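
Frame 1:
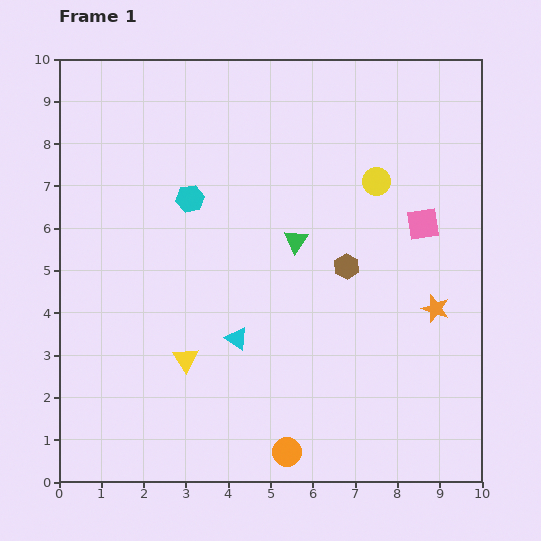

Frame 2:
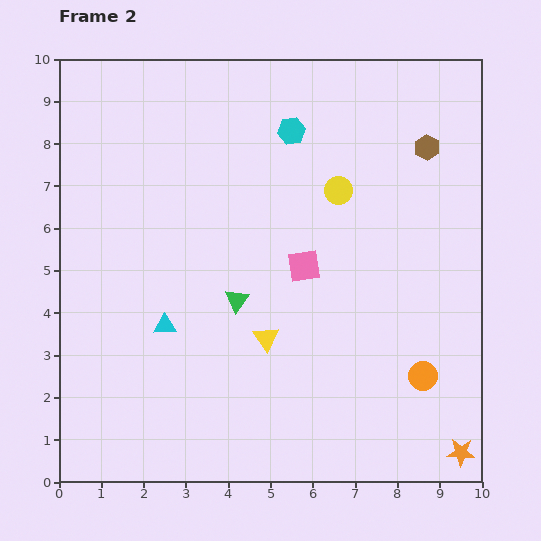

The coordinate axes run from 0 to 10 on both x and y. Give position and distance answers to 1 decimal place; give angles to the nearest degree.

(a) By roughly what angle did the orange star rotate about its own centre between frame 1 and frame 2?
16° counter-clockwise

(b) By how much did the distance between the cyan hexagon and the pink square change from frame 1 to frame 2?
-2.3

Distance in frame 1: 5.5. Distance in frame 2: 3.2.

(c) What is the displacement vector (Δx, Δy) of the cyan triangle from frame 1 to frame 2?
(-1.7, 0.3)

The cyan triangle was at (4.2, 3.4) in frame 1 and (2.5, 3.7) in frame 2.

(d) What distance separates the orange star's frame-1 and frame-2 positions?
3.5

The orange star moved from (8.9, 4.1) to (9.5, 0.7), a distance of √(0.6² + 3.4²) ≈ 3.5.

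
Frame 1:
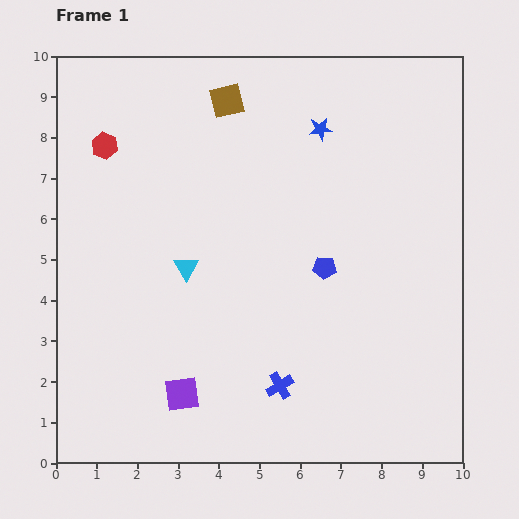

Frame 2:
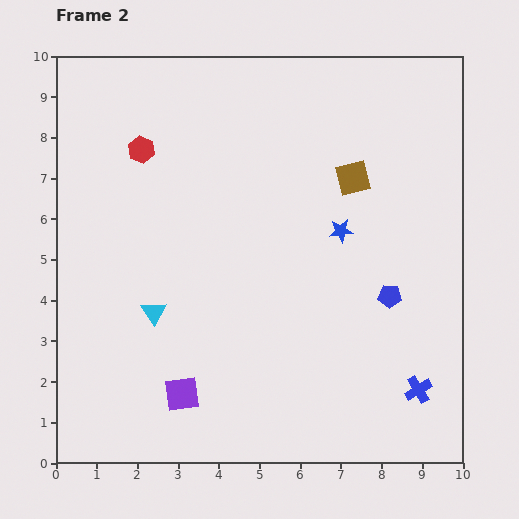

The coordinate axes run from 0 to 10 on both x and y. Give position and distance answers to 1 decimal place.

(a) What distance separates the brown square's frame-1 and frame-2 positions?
3.6

The brown square moved from (4.2, 8.9) to (7.3, 7.0), a distance of √(3.1² + 1.9²) ≈ 3.6.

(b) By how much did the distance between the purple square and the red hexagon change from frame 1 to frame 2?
-0.3

Distance in frame 1: 6.4. Distance in frame 2: 6.1.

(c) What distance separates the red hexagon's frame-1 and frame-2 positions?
0.9

The red hexagon moved from (1.2, 7.8) to (2.1, 7.7), a distance of √(0.9² + 0.1²) ≈ 0.9.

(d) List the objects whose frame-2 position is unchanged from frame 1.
the purple square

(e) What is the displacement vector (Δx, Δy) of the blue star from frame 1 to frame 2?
(0.5, -2.5)

The blue star was at (6.5, 8.2) in frame 1 and (7.0, 5.7) in frame 2.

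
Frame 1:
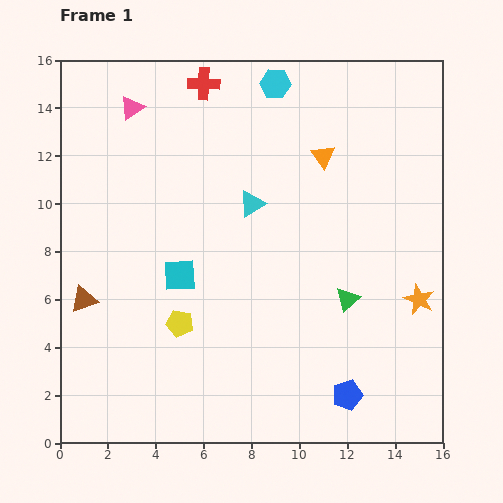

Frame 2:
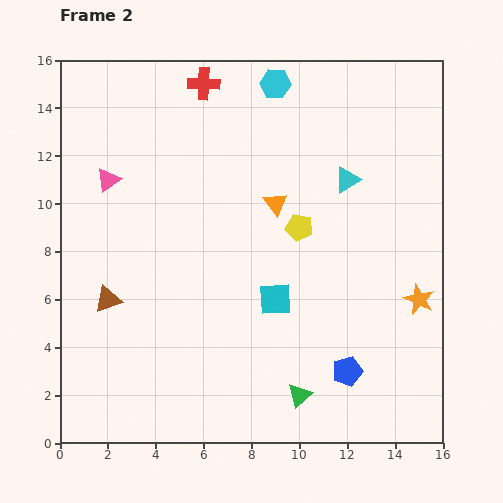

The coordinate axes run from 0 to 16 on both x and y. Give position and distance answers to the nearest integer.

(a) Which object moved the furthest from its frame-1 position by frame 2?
the yellow pentagon

(moved 6; next 4)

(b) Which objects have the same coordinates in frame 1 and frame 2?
the red cross, the orange star, the cyan hexagon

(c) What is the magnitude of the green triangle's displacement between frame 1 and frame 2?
4

The green triangle moved from (12, 6) to (10, 2), a distance of √(2² + 4²) ≈ 4.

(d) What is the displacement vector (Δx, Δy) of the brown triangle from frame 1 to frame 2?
(1, 0)

The brown triangle was at (1, 6) in frame 1 and (2, 6) in frame 2.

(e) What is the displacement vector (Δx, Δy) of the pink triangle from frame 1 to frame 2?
(-1, -3)

The pink triangle was at (3, 14) in frame 1 and (2, 11) in frame 2.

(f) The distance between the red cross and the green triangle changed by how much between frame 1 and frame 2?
+3

Distance in frame 1: 11. Distance in frame 2: 14.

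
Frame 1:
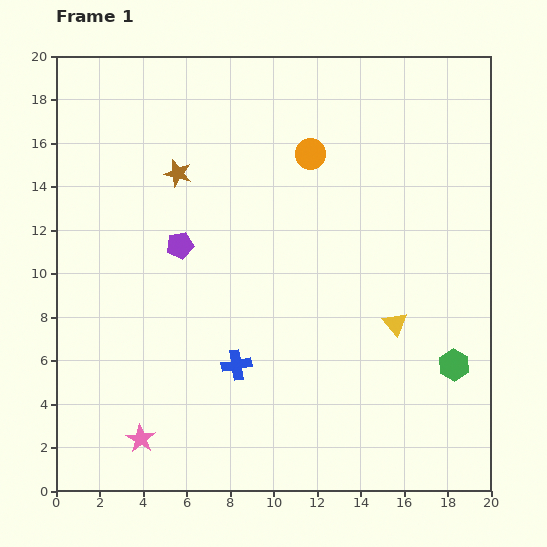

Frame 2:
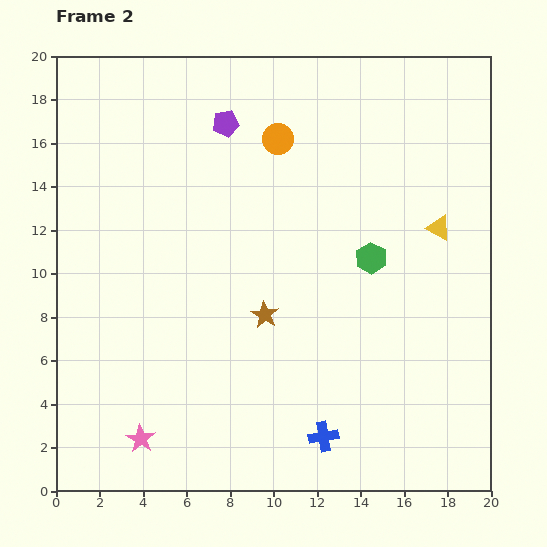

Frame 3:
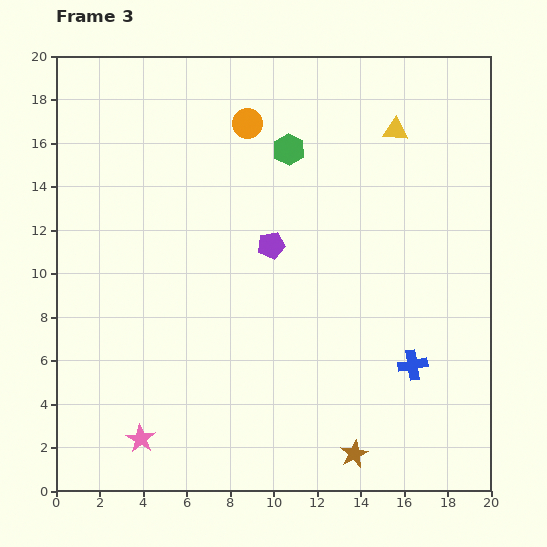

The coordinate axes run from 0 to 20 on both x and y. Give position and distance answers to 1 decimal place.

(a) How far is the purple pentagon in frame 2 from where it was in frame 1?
6.0

The purple pentagon moved from (5.7, 11.3) to (7.8, 16.9), a distance of √(2.1² + 5.6²) ≈ 6.0.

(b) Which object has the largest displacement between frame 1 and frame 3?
the brown star

(moved 15.2; next 12.5)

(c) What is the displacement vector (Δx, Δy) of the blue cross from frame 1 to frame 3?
(8.1, 0.0)

The blue cross was at (8.3, 5.8) in frame 1 and (16.4, 5.8) in frame 3.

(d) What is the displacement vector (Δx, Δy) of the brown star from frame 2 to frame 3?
(4.1, -6.4)

The brown star was at (9.6, 8.1) in frame 2 and (13.7, 1.7) in frame 3.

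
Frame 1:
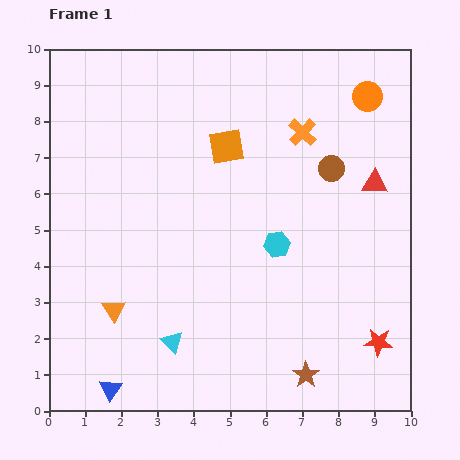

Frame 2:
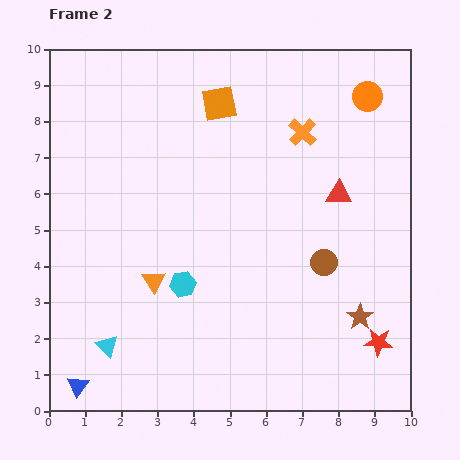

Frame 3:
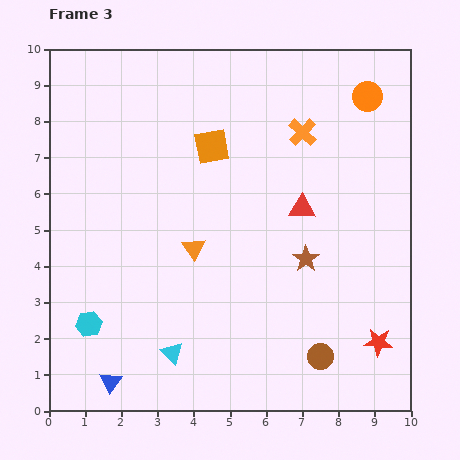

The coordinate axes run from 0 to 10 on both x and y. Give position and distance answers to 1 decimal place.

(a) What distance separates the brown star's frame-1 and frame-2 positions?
2.2

The brown star moved from (7.1, 1.0) to (8.6, 2.6), a distance of √(1.5² + 1.6²) ≈ 2.2.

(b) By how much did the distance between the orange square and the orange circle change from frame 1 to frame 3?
+0.4

Distance in frame 1: 4.1. Distance in frame 3: 4.5.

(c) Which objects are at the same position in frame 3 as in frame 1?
the red star, the orange circle, the orange cross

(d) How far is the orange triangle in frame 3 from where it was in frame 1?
2.8

The orange triangle moved from (1.8, 2.8) to (4.0, 4.5), a distance of √(2.2² + 1.7²) ≈ 2.8.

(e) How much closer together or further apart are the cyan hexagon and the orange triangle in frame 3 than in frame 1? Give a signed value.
-1.2

Distance in frame 1: 4.8. Distance in frame 3: 3.6.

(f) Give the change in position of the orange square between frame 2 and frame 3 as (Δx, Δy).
(-0.2, -1.2)

The orange square was at (4.7, 8.5) in frame 2 and (4.5, 7.3) in frame 3.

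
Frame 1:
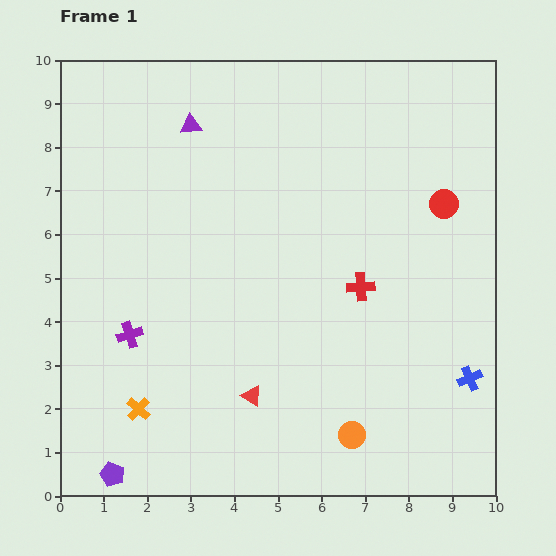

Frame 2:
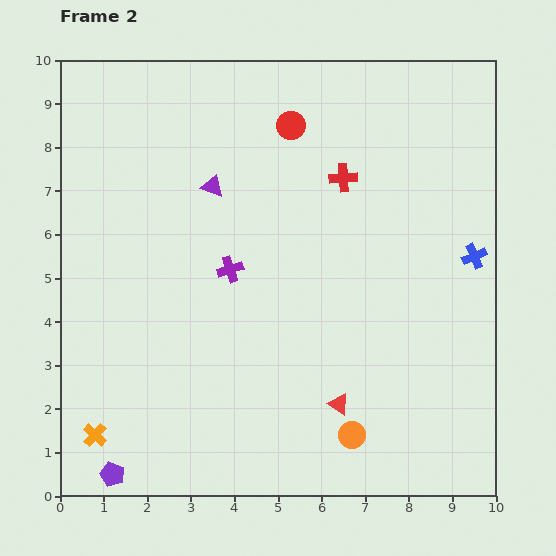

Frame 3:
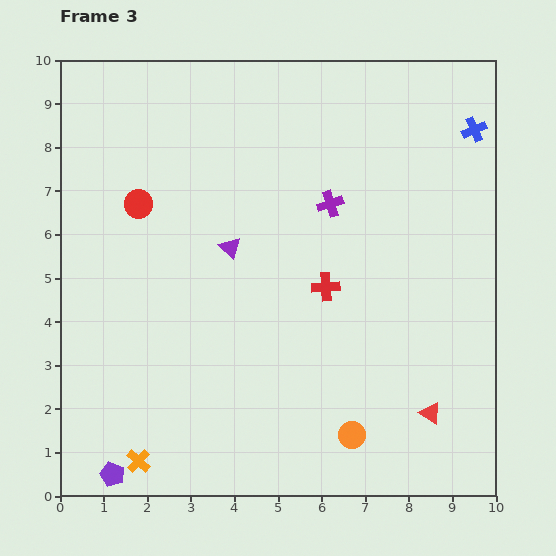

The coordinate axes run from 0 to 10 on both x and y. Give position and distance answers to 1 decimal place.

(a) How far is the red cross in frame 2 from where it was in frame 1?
2.5

The red cross moved from (6.9, 4.8) to (6.5, 7.3), a distance of √(0.4² + 2.5²) ≈ 2.5.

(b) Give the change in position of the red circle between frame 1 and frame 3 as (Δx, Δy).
(-7.0, 0.0)

The red circle was at (8.8, 6.7) in frame 1 and (1.8, 6.7) in frame 3.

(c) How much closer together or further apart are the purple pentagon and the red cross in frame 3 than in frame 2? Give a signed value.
-2.1

Distance in frame 2: 8.6. Distance in frame 3: 6.5.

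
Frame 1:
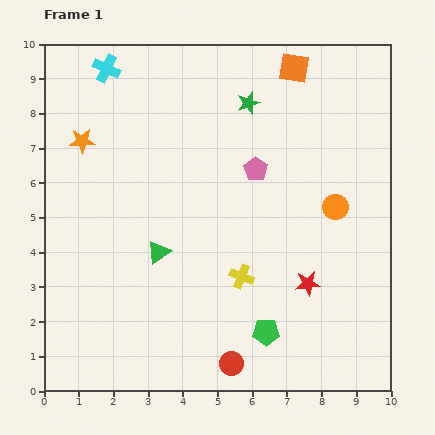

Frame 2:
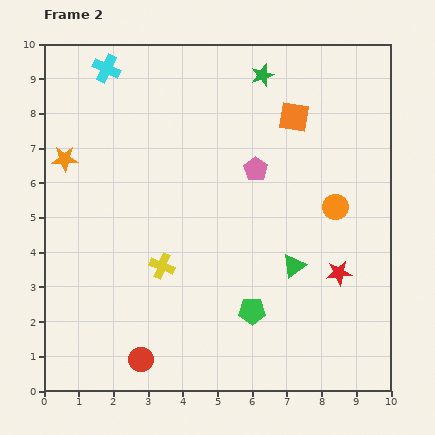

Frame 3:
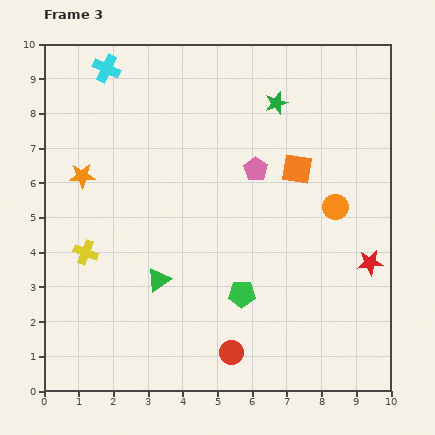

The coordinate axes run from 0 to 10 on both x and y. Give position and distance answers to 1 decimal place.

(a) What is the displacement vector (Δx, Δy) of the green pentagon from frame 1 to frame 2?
(-0.4, 0.6)

The green pentagon was at (6.4, 1.7) in frame 1 and (6.0, 2.3) in frame 2.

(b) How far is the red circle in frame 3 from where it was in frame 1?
0.3

The red circle moved from (5.4, 0.8) to (5.4, 1.1), a distance of √(0.0² + 0.3²) ≈ 0.3.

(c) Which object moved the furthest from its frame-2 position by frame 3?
the green triangle

(moved 3.9; next 2.6)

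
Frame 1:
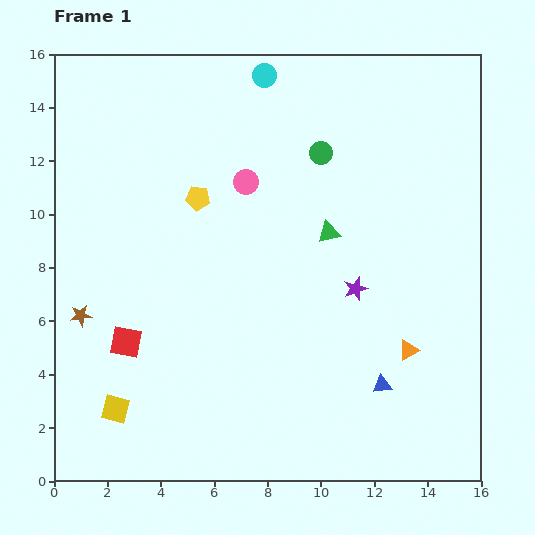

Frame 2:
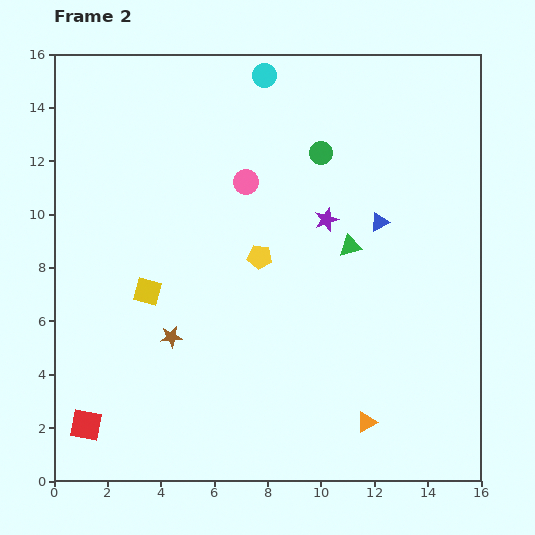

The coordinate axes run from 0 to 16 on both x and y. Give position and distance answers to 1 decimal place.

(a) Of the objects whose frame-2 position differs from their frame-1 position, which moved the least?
the green triangle

(moved 0.9)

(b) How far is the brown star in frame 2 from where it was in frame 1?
3.5

The brown star moved from (1.0, 6.2) to (4.4, 5.4), a distance of √(3.4² + 0.8²) ≈ 3.5.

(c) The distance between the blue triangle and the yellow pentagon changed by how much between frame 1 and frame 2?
-5.1

Distance in frame 1: 9.8. Distance in frame 2: 4.7.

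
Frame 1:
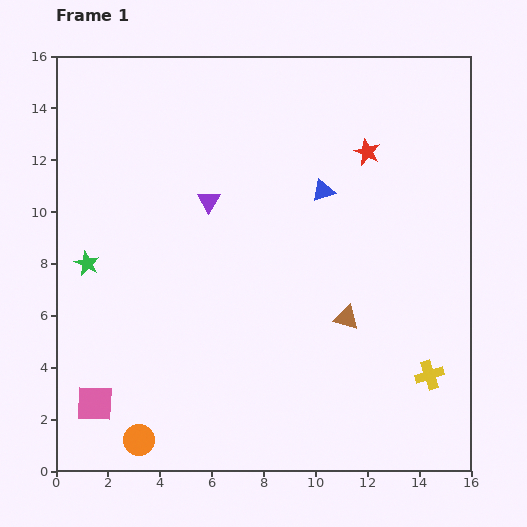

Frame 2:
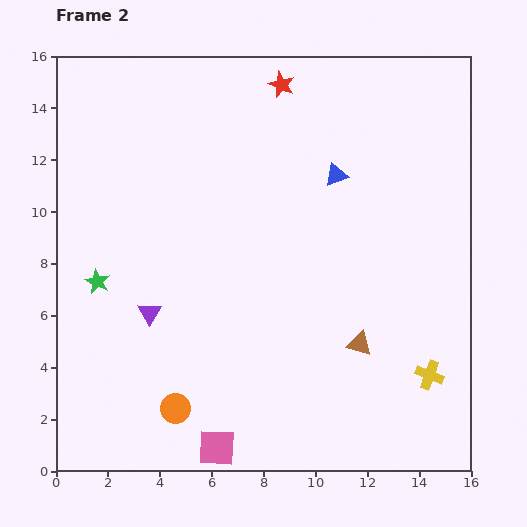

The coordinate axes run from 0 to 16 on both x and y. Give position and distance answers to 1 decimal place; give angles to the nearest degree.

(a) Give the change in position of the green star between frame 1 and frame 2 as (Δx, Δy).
(0.4, -0.7)

The green star was at (1.2, 8.0) in frame 1 and (1.6, 7.3) in frame 2.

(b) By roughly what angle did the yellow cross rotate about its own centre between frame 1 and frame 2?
38° clockwise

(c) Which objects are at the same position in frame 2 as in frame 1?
the yellow cross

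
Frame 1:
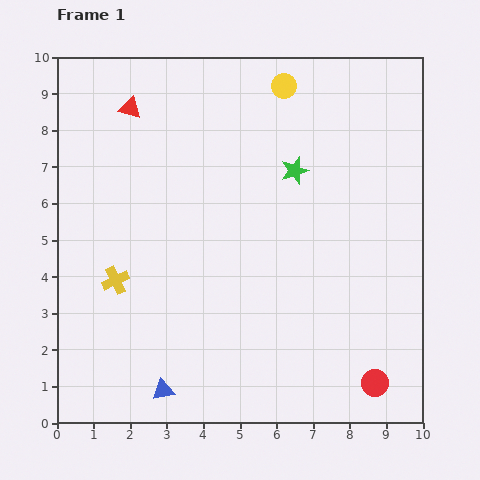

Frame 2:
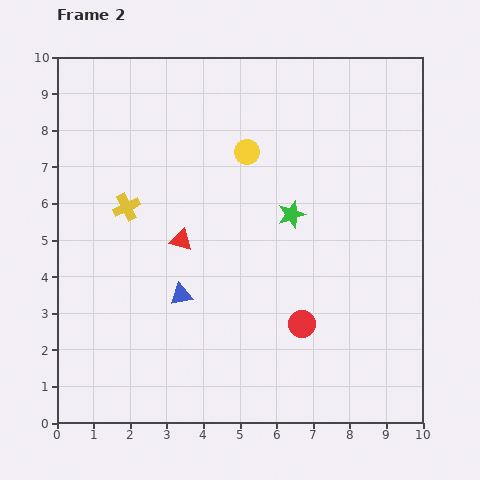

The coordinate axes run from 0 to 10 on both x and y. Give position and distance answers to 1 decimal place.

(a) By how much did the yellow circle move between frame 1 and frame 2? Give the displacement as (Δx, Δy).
(-1.0, -1.8)

The yellow circle was at (6.2, 9.2) in frame 1 and (5.2, 7.4) in frame 2.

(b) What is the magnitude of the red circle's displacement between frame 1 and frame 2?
2.6

The red circle moved from (8.7, 1.1) to (6.7, 2.7), a distance of √(2.0² + 1.6²) ≈ 2.6.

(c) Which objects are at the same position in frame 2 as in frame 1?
none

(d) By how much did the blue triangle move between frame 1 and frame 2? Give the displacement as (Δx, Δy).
(0.5, 2.6)

The blue triangle was at (2.9, 0.9) in frame 1 and (3.4, 3.5) in frame 2.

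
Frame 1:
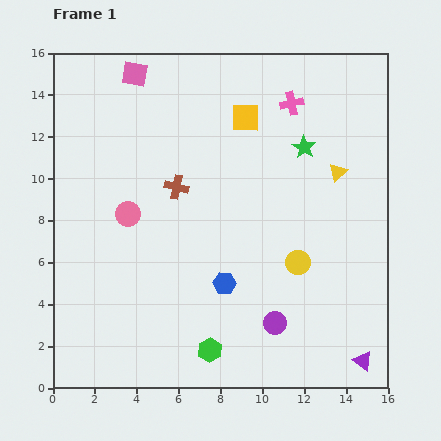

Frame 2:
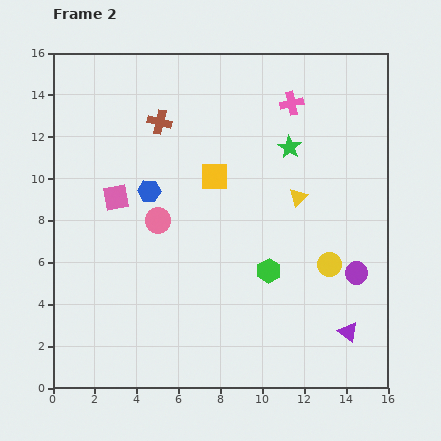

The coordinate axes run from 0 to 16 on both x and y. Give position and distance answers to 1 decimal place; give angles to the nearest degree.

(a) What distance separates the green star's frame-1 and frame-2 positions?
0.7

The green star moved from (12.0, 11.5) to (11.3, 11.5), a distance of √(0.7² + 0.0²) ≈ 0.7.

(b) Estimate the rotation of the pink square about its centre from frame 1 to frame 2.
20° counter-clockwise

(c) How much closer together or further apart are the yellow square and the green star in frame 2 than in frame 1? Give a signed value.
+0.8

Distance in frame 1: 3.1. Distance in frame 2: 3.9.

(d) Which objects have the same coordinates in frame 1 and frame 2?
the pink cross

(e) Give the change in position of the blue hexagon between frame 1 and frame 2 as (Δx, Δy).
(-3.6, 4.4)

The blue hexagon was at (8.2, 5.0) in frame 1 and (4.6, 9.4) in frame 2.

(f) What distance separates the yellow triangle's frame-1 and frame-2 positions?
2.2

The yellow triangle moved from (13.6, 10.3) to (11.7, 9.1), a distance of √(1.9² + 1.2²) ≈ 2.2.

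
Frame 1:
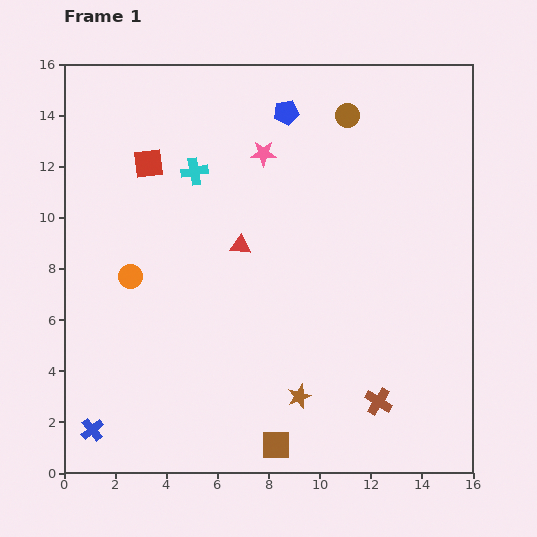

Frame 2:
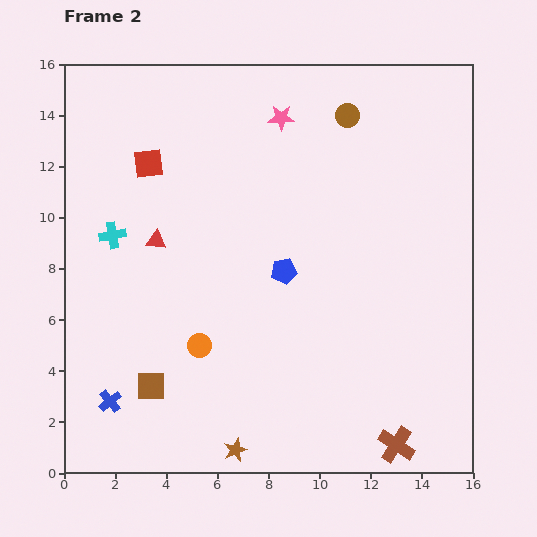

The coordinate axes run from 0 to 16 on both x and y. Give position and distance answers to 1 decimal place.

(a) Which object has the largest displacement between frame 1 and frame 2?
the blue pentagon

(moved 6.2; next 5.4)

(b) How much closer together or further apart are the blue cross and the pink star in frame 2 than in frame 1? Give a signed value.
+0.3

Distance in frame 1: 12.7. Distance in frame 2: 13.0.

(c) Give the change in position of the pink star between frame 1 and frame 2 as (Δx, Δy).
(0.7, 1.4)

The pink star was at (7.8, 12.5) in frame 1 and (8.5, 13.9) in frame 2.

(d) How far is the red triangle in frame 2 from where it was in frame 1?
3.3

The red triangle moved from (6.9, 8.9) to (3.6, 9.1), a distance of √(3.3² + 0.2²) ≈ 3.3.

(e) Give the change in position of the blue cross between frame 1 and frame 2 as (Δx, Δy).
(0.7, 1.1)

The blue cross was at (1.1, 1.7) in frame 1 and (1.8, 2.8) in frame 2.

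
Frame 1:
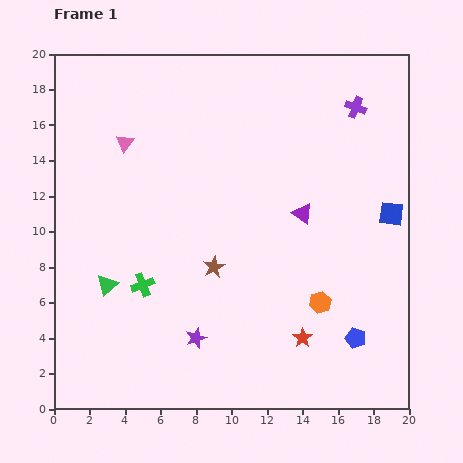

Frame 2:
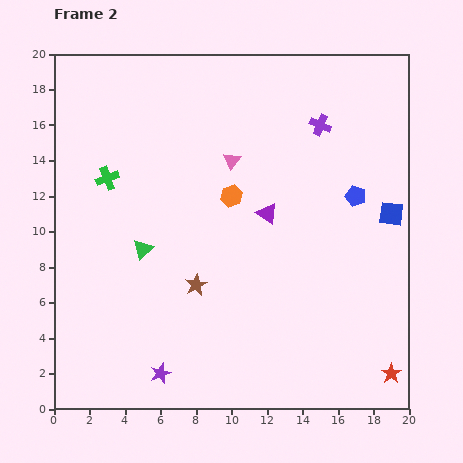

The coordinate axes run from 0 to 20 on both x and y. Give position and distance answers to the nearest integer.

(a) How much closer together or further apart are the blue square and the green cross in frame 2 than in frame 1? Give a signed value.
+1

Distance in frame 1: 15. Distance in frame 2: 16.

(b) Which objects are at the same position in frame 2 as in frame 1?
the blue square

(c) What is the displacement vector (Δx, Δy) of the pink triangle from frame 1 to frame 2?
(6, -1)

The pink triangle was at (4, 15) in frame 1 and (10, 14) in frame 2.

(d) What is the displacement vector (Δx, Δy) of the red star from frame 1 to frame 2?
(5, -2)

The red star was at (14, 4) in frame 1 and (19, 2) in frame 2.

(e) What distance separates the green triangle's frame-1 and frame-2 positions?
3

The green triangle moved from (3, 7) to (5, 9), a distance of √(2² + 2²) ≈ 3.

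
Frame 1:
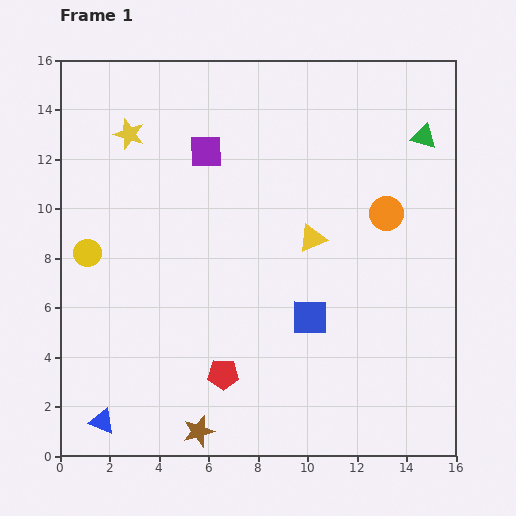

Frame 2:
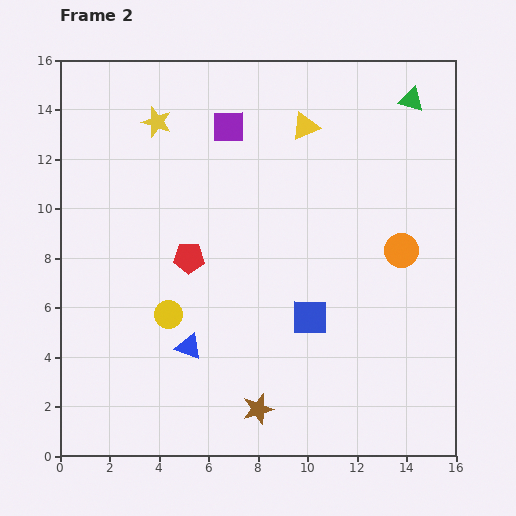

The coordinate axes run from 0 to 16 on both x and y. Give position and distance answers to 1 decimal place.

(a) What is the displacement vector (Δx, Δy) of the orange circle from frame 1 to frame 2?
(0.6, -1.5)

The orange circle was at (13.2, 9.8) in frame 1 and (13.8, 8.3) in frame 2.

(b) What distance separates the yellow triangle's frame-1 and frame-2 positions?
4.5

The yellow triangle moved from (10.2, 8.8) to (9.9, 13.3), a distance of √(0.3² + 4.5²) ≈ 4.5.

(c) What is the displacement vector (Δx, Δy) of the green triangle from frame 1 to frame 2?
(-0.5, 1.5)

The green triangle was at (14.7, 12.9) in frame 1 and (14.2, 14.4) in frame 2.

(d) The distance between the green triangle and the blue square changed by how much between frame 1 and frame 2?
+1.1

Distance in frame 1: 8.6. Distance in frame 2: 9.7.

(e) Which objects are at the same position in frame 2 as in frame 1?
the blue square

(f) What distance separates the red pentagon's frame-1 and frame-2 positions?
4.9

The red pentagon moved from (6.6, 3.3) to (5.2, 8.0), a distance of √(1.4² + 4.7²) ≈ 4.9.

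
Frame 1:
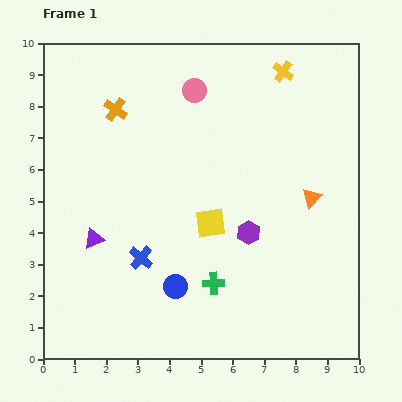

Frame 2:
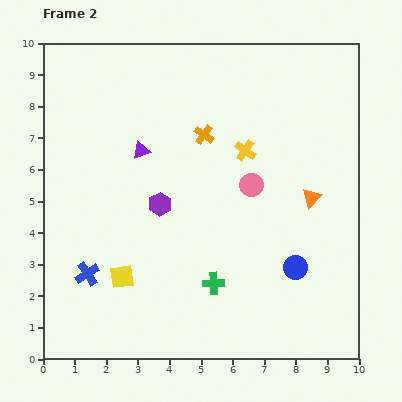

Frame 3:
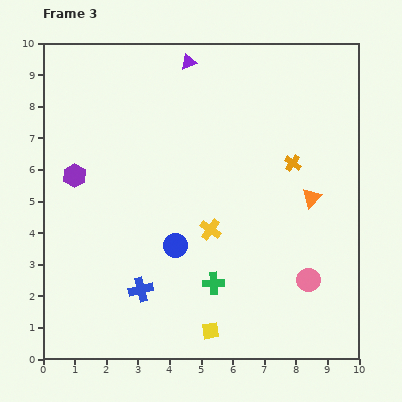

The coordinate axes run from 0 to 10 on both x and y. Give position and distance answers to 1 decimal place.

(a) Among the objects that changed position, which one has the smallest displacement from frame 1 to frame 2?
the blue cross

(moved 1.8)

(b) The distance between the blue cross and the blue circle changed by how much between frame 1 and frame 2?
+5.2

Distance in frame 1: 1.4. Distance in frame 2: 6.6.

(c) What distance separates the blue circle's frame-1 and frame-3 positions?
1.3

The blue circle moved from (4.2, 2.3) to (4.2, 3.6), a distance of √(0.0² + 1.3²) ≈ 1.3.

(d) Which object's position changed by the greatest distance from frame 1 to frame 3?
the pink circle

(moved 7.0; next 6.4)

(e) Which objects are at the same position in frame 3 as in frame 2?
the green cross, the orange triangle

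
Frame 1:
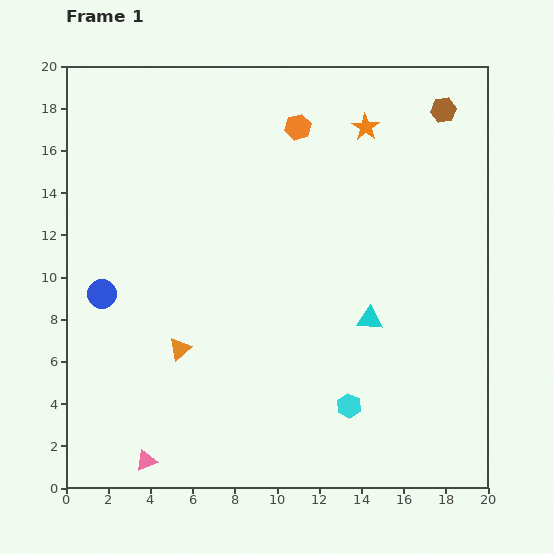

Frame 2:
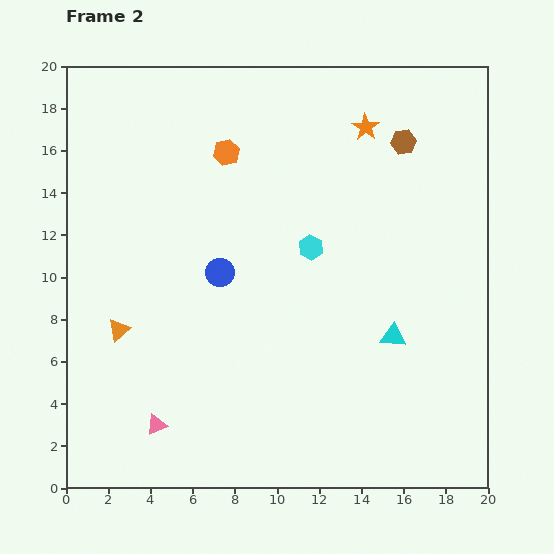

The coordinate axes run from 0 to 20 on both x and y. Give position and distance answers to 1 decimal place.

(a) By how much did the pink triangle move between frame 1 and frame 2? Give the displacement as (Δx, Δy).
(0.5, 1.7)

The pink triangle was at (3.8, 1.3) in frame 1 and (4.3, 3.0) in frame 2.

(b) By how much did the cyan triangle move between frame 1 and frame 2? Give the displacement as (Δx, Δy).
(1.1, -0.8)

The cyan triangle was at (14.4, 8.0) in frame 1 and (15.5, 7.2) in frame 2.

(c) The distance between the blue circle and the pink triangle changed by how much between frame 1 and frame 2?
-0.4

Distance in frame 1: 8.2. Distance in frame 2: 7.8.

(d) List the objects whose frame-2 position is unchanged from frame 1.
the orange star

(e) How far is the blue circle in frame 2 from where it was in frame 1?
5.7

The blue circle moved from (1.7, 9.2) to (7.3, 10.2), a distance of √(5.6² + 1.0²) ≈ 5.7.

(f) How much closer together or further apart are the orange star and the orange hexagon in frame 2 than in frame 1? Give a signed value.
+3.5

Distance in frame 1: 3.2. Distance in frame 2: 6.7.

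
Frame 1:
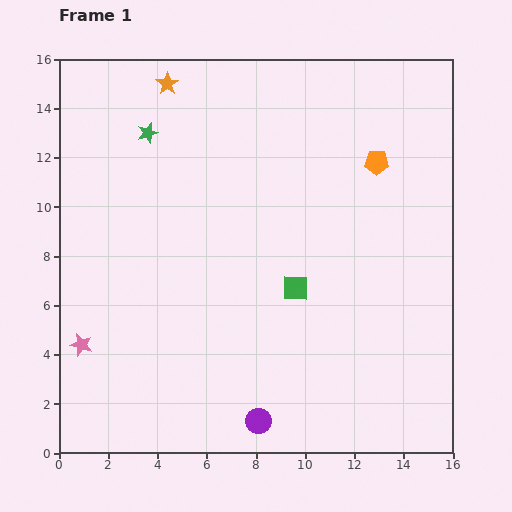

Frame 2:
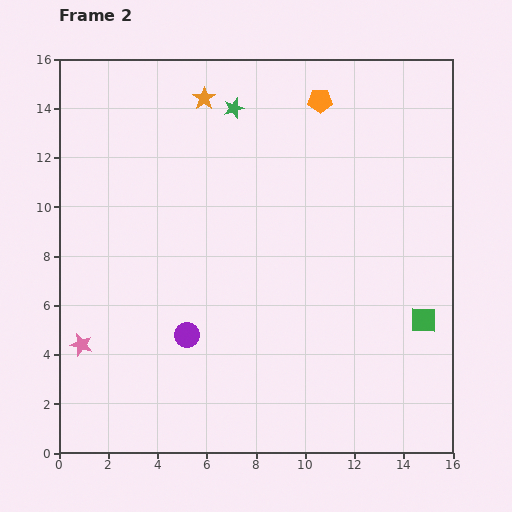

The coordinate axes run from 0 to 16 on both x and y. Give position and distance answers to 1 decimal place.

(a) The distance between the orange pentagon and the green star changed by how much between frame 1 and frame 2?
-5.9

Distance in frame 1: 9.4. Distance in frame 2: 3.5.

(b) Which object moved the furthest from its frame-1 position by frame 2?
the green square

(moved 5.4; next 4.5)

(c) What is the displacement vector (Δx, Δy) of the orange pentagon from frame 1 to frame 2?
(-2.3, 2.5)

The orange pentagon was at (12.9, 11.8) in frame 1 and (10.6, 14.3) in frame 2.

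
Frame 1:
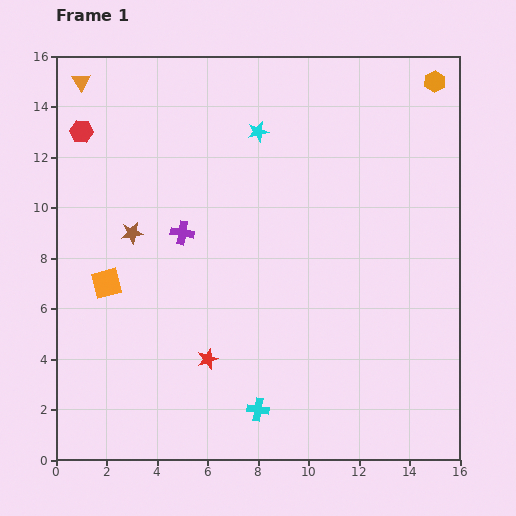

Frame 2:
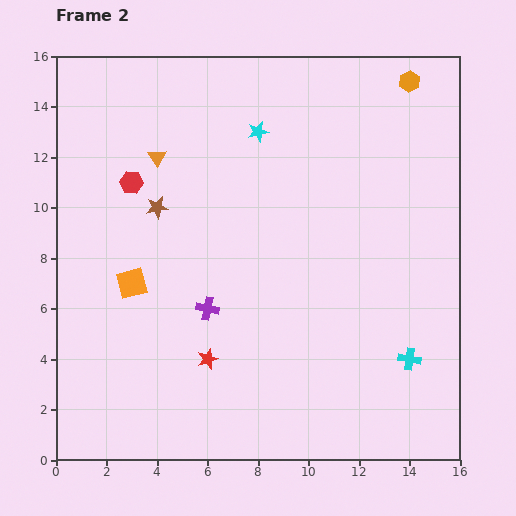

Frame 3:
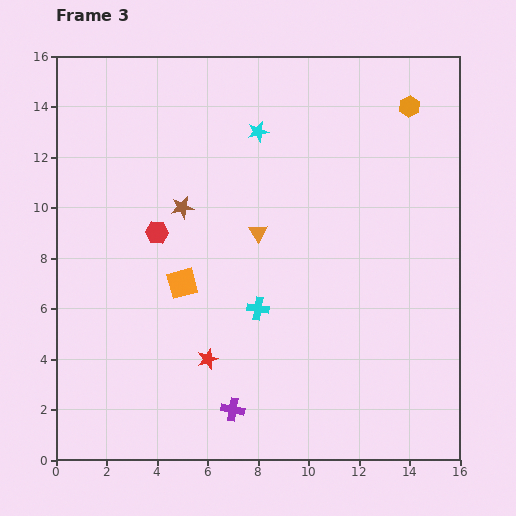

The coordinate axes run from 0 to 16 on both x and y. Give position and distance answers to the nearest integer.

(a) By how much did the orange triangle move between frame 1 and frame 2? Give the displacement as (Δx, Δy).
(3, -3)

The orange triangle was at (1, 15) in frame 1 and (4, 12) in frame 2.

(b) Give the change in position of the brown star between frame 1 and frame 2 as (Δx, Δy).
(1, 1)

The brown star was at (3, 9) in frame 1 and (4, 10) in frame 2.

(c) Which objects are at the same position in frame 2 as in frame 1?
the cyan star, the red star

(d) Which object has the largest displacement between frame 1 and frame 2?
the cyan cross

(moved 6; next 4)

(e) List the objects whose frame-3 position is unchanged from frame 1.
the cyan star, the red star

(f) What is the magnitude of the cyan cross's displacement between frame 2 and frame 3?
6

The cyan cross moved from (14, 4) to (8, 6), a distance of √(6² + 2²) ≈ 6.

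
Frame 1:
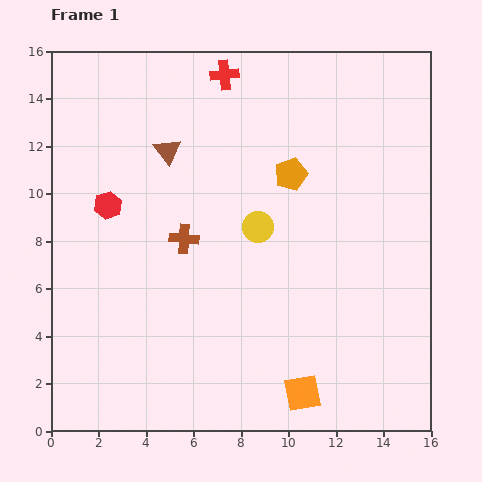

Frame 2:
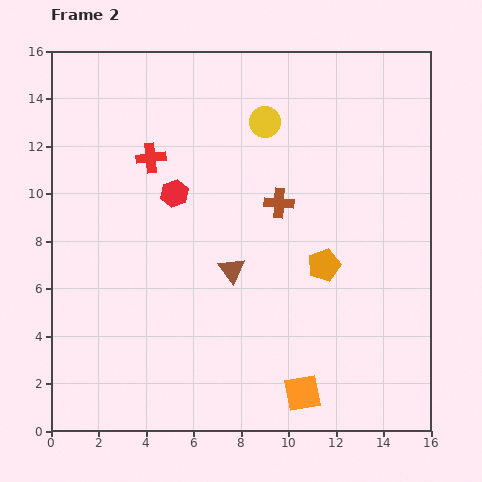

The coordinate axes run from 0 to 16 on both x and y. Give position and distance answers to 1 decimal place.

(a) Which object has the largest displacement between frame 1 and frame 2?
the brown triangle

(moved 5.7; next 4.7)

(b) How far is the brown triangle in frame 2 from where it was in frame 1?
5.7

The brown triangle moved from (4.9, 11.8) to (7.6, 6.8), a distance of √(2.7² + 5.0²) ≈ 5.7.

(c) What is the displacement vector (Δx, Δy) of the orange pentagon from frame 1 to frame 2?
(1.4, -3.8)

The orange pentagon was at (10.1, 10.8) in frame 1 and (11.5, 7.0) in frame 2.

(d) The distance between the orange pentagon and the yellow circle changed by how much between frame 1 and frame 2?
+3.9

Distance in frame 1: 2.6. Distance in frame 2: 6.5.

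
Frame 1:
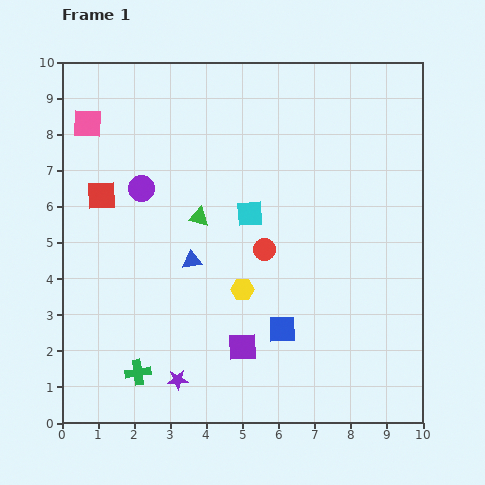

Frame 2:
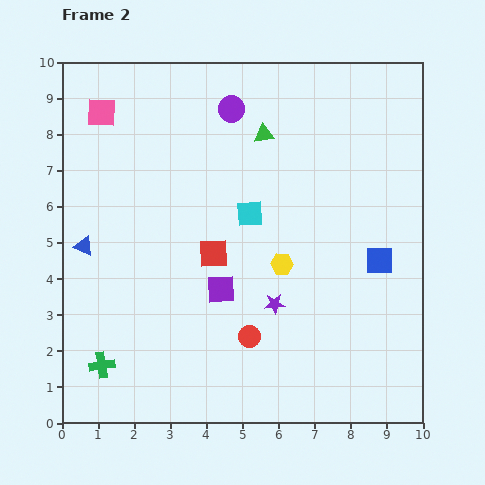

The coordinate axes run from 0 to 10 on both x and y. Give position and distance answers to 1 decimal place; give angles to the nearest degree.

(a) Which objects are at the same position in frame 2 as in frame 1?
the cyan square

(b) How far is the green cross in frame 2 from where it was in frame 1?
1.0

The green cross moved from (2.1, 1.4) to (1.1, 1.6), a distance of √(1.0² + 0.2²) ≈ 1.0.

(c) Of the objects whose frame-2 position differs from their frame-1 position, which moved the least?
the pink square

(moved 0.5)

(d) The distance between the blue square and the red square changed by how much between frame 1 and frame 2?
-1.6

Distance in frame 1: 6.2. Distance in frame 2: 4.6.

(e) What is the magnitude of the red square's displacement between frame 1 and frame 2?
3.5

The red square moved from (1.1, 6.3) to (4.2, 4.7), a distance of √(3.1² + 1.6²) ≈ 3.5.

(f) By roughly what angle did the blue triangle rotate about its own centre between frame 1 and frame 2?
31° clockwise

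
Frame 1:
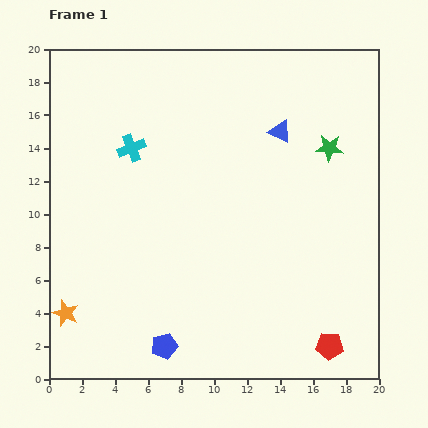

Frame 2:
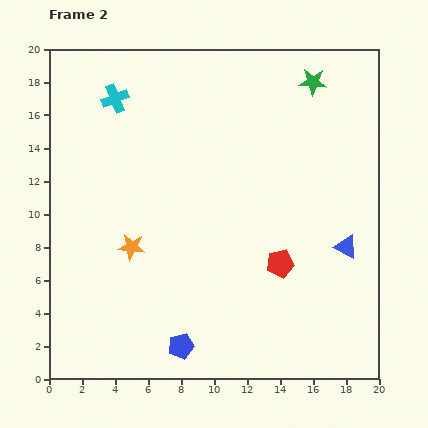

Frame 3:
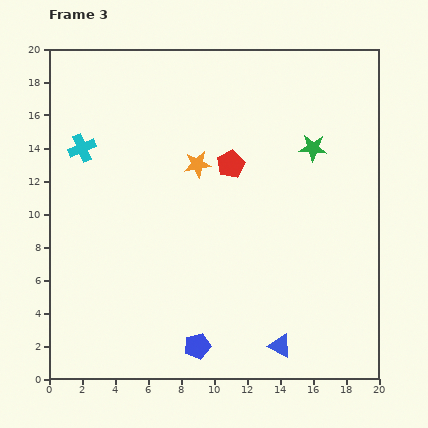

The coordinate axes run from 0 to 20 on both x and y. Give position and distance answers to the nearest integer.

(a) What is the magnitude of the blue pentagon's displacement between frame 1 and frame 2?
1

The blue pentagon moved from (7, 2) to (8, 2), a distance of √(1² + 0²) ≈ 1.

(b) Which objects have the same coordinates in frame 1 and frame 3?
none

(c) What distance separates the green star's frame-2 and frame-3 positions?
4

The green star moved from (16, 18) to (16, 14), a distance of √(0² + 4²) ≈ 4.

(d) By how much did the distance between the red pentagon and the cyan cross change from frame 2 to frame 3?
-5

Distance in frame 2: 14. Distance in frame 3: 9.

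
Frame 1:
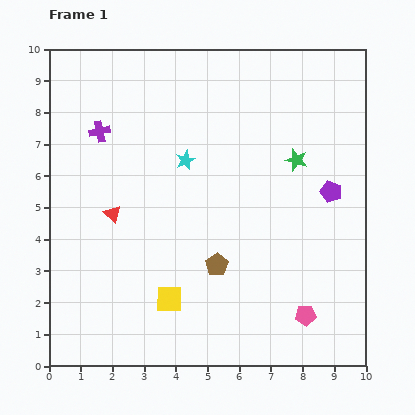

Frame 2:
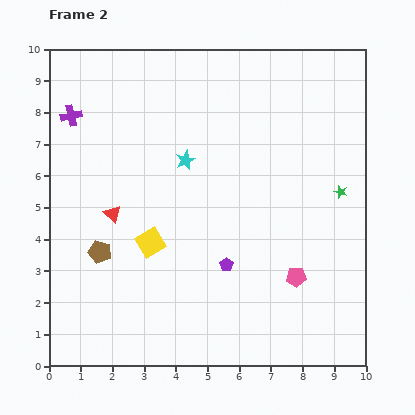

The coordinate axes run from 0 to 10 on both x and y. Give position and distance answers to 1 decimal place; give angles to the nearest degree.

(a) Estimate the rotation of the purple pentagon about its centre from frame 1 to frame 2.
20° clockwise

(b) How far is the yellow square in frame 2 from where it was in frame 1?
1.9

The yellow square moved from (3.8, 2.1) to (3.2, 3.9), a distance of √(0.6² + 1.8²) ≈ 1.9.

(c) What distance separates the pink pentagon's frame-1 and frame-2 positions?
1.2

The pink pentagon moved from (8.1, 1.6) to (7.8, 2.8), a distance of √(0.3² + 1.2²) ≈ 1.2.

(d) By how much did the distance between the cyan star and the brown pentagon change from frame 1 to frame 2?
+0.6

Distance in frame 1: 3.4. Distance in frame 2: 4.0.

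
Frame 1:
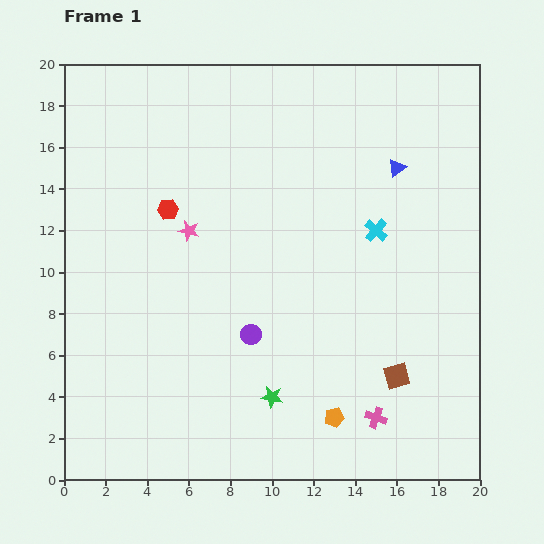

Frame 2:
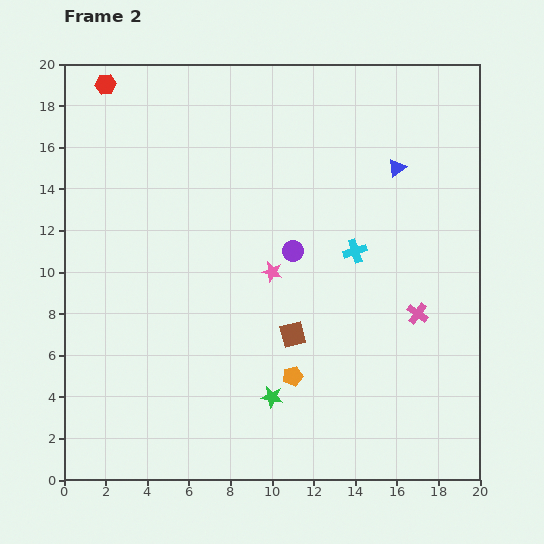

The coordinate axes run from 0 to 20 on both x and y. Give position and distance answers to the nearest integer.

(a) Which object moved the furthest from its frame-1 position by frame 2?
the red hexagon

(moved 7; next 5)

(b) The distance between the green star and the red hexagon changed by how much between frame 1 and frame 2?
+7

Distance in frame 1: 10. Distance in frame 2: 17.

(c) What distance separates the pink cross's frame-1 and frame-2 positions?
5

The pink cross moved from (15, 3) to (17, 8), a distance of √(2² + 5²) ≈ 5.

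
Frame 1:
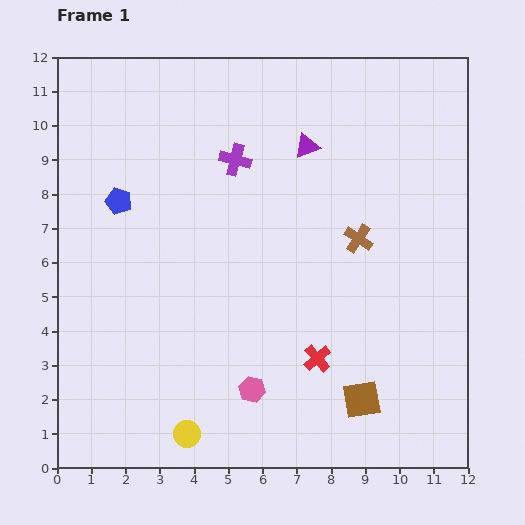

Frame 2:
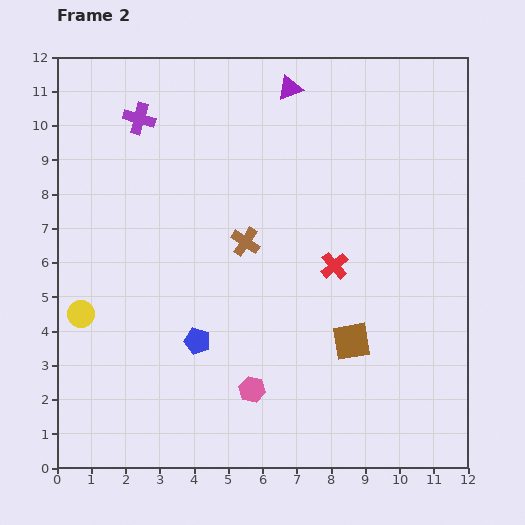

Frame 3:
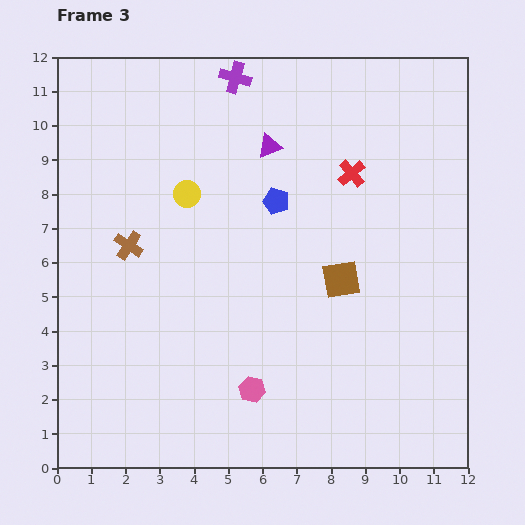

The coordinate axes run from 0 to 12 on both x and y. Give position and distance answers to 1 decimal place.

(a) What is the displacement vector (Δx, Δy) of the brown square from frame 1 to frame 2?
(-0.3, 1.7)

The brown square was at (8.9, 2.0) in frame 1 and (8.6, 3.7) in frame 2.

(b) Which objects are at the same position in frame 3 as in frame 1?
the pink hexagon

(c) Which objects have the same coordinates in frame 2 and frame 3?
the pink hexagon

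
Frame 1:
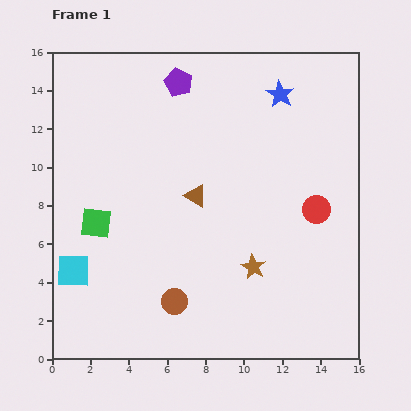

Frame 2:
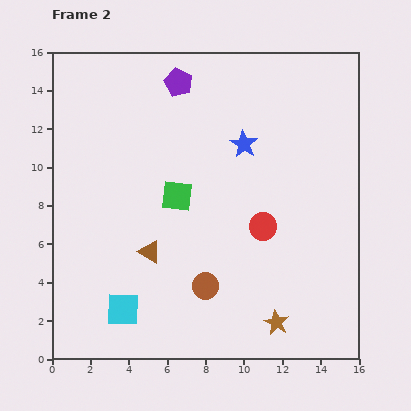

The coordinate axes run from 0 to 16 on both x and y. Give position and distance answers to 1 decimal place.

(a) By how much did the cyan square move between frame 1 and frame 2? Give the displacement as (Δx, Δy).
(2.6, -2.0)

The cyan square was at (1.1, 4.6) in frame 1 and (3.7, 2.6) in frame 2.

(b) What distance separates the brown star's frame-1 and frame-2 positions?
3.1

The brown star moved from (10.5, 4.8) to (11.7, 1.9), a distance of √(1.2² + 2.9²) ≈ 3.1.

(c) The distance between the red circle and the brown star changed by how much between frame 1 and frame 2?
+0.5

Distance in frame 1: 4.5. Distance in frame 2: 5.0.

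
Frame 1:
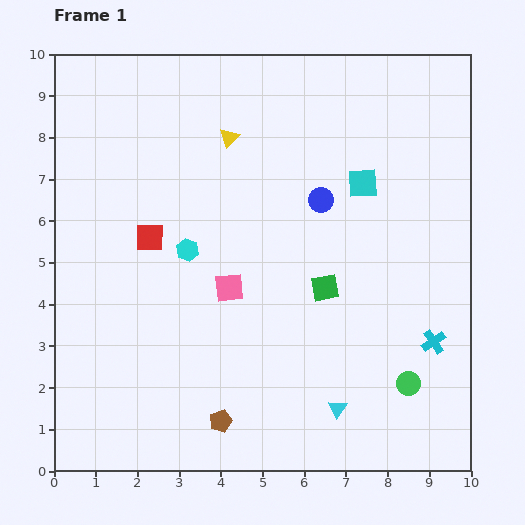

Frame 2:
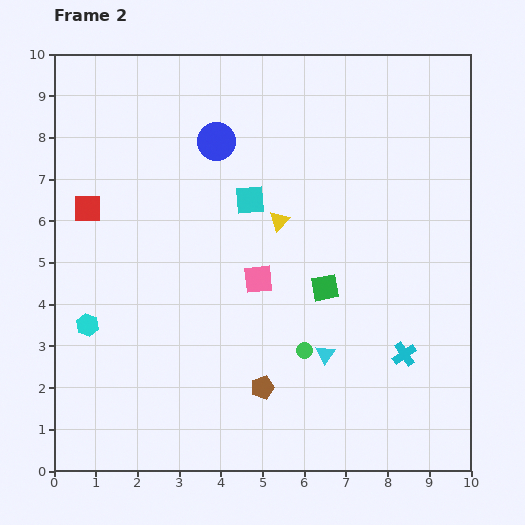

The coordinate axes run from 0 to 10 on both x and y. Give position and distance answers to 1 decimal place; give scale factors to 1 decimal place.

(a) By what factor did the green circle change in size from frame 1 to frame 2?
0.7×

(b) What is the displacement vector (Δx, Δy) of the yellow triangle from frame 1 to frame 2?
(1.2, -2.0)

The yellow triangle was at (4.2, 8.0) in frame 1 and (5.4, 6.0) in frame 2.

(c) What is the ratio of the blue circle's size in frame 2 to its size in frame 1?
1.5×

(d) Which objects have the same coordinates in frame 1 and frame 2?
the green square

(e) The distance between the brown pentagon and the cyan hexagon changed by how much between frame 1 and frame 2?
+0.3

Distance in frame 1: 4.2. Distance in frame 2: 4.5.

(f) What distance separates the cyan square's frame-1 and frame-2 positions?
2.7

The cyan square moved from (7.4, 6.9) to (4.7, 6.5), a distance of √(2.7² + 0.4²) ≈ 2.7.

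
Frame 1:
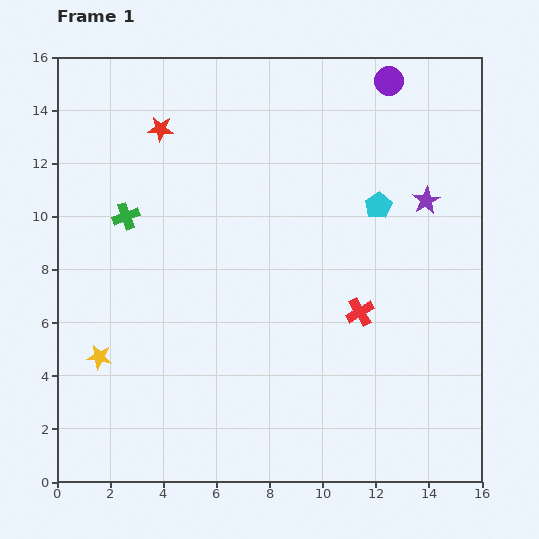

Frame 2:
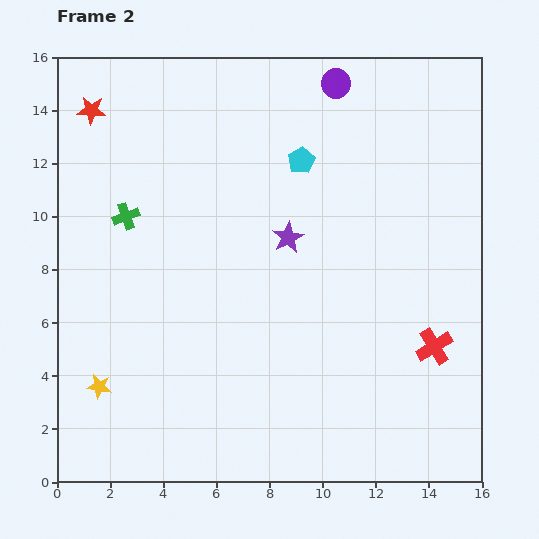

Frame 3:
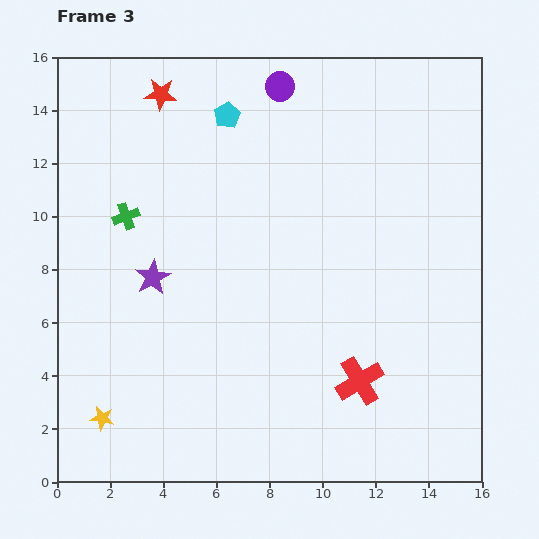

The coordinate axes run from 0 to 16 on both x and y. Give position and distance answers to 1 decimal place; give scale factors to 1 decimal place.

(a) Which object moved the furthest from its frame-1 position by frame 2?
the purple star

(moved 5.4; next 3.4)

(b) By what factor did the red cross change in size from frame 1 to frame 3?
1.7×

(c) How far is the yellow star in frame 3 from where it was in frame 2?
1.2

The yellow star moved from (1.6, 3.6) to (1.7, 2.4), a distance of √(0.1² + 1.2²) ≈ 1.2.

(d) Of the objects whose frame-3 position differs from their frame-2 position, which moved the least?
the yellow star

(moved 1.2)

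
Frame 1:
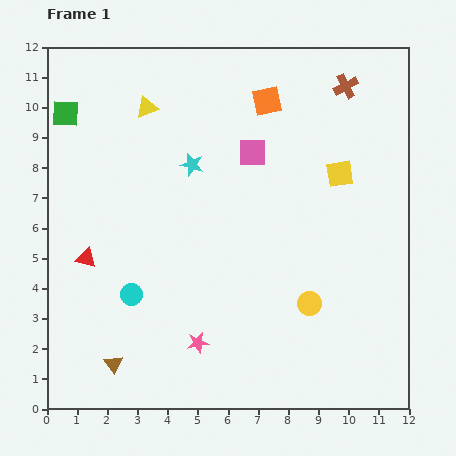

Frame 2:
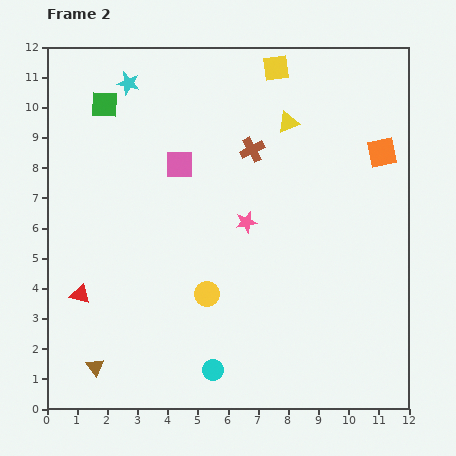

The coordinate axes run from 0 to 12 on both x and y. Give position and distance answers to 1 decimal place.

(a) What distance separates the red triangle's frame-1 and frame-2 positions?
1.2

The red triangle moved from (1.3, 5.0) to (1.1, 3.8), a distance of √(0.2² + 1.2²) ≈ 1.2.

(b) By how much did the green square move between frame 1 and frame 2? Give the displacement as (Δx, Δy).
(1.3, 0.3)

The green square was at (0.6, 9.8) in frame 1 and (1.9, 10.1) in frame 2.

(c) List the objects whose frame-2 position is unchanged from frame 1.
none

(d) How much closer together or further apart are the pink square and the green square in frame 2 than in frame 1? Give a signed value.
-3.1

Distance in frame 1: 6.3. Distance in frame 2: 3.2.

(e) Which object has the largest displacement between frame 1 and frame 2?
the yellow triangle

(moved 4.7; next 4.3)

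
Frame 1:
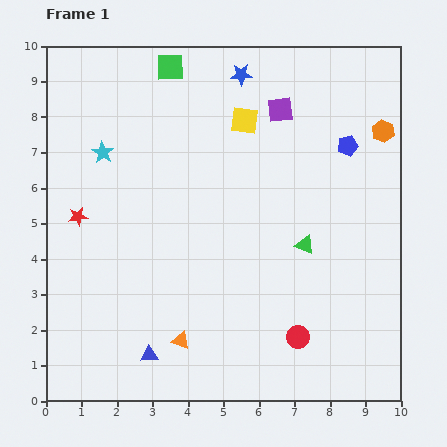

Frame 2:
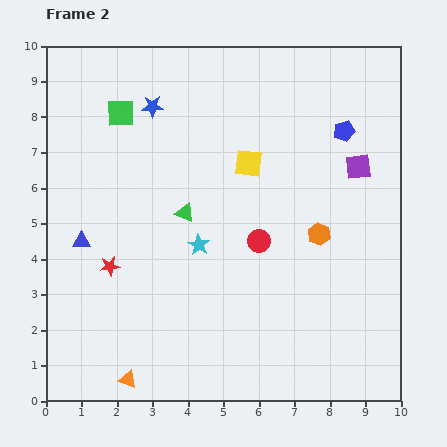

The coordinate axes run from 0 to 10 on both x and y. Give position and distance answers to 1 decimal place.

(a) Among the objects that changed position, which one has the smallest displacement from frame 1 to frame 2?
the blue pentagon

(moved 0.4)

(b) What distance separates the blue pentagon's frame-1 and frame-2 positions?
0.4

The blue pentagon moved from (8.5, 7.2) to (8.4, 7.6), a distance of √(0.1² + 0.4²) ≈ 0.4.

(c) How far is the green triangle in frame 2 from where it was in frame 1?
3.5

The green triangle moved from (7.3, 4.4) to (3.9, 5.3), a distance of √(3.4² + 0.9²) ≈ 3.5.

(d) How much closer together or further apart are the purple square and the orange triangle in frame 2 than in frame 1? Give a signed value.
+1.7

Distance in frame 1: 7.1. Distance in frame 2: 8.8.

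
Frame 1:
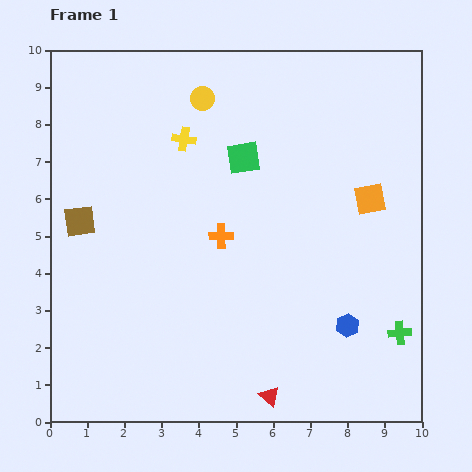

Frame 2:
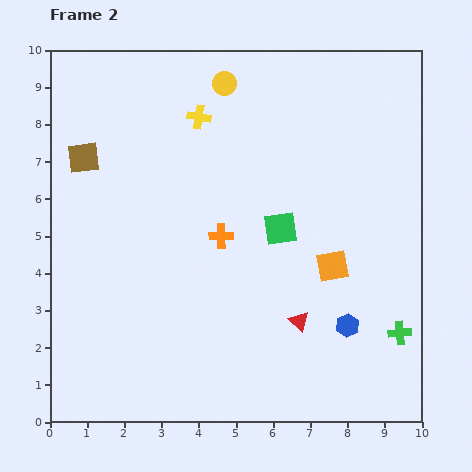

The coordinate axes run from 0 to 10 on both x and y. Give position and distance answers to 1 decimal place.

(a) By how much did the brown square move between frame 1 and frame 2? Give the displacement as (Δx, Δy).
(0.1, 1.7)

The brown square was at (0.8, 5.4) in frame 1 and (0.9, 7.1) in frame 2.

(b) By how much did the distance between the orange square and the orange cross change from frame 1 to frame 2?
-1.0

Distance in frame 1: 4.1. Distance in frame 2: 3.1.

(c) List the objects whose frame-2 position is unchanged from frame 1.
the orange cross, the green cross, the blue hexagon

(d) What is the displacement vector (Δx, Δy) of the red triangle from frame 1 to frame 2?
(0.8, 2.0)

The red triangle was at (5.9, 0.7) in frame 1 and (6.7, 2.7) in frame 2.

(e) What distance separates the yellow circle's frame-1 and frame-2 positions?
0.7

The yellow circle moved from (4.1, 8.7) to (4.7, 9.1), a distance of √(0.6² + 0.4²) ≈ 0.7.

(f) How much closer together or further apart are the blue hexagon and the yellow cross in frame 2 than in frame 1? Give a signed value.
+0.2

Distance in frame 1: 6.7. Distance in frame 2: 6.9.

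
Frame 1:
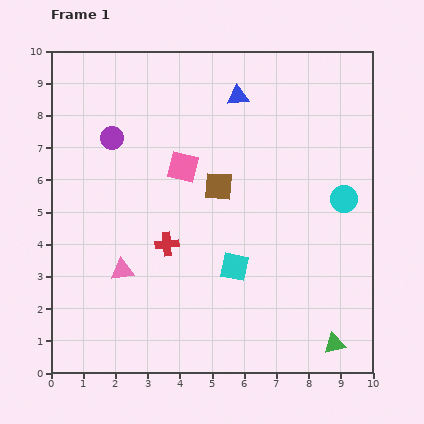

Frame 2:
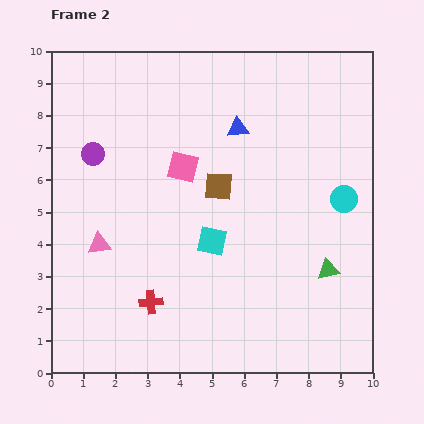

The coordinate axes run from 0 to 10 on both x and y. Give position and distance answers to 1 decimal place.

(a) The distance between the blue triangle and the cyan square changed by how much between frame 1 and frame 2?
-1.7

Distance in frame 1: 5.3. Distance in frame 2: 3.6.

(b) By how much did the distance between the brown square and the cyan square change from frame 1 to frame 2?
-0.8

Distance in frame 1: 2.5. Distance in frame 2: 1.7.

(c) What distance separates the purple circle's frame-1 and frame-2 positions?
0.8

The purple circle moved from (1.9, 7.3) to (1.3, 6.8), a distance of √(0.6² + 0.5²) ≈ 0.8.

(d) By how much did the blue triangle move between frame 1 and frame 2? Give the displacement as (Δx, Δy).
(0.0, -1.0)

The blue triangle was at (5.8, 8.6) in frame 1 and (5.8, 7.6) in frame 2.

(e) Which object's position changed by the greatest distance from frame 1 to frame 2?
the green triangle

(moved 2.3; next 1.9)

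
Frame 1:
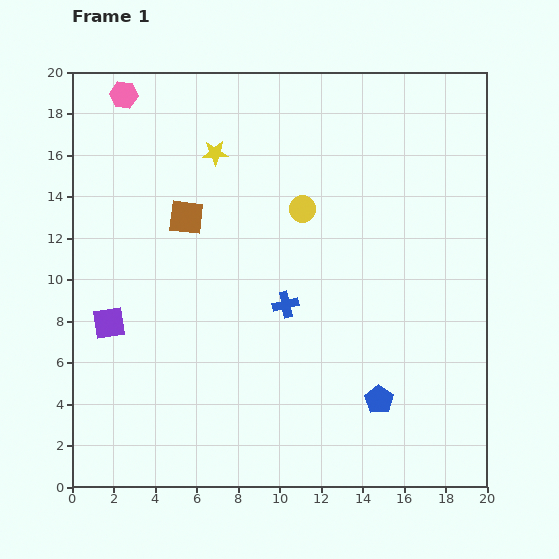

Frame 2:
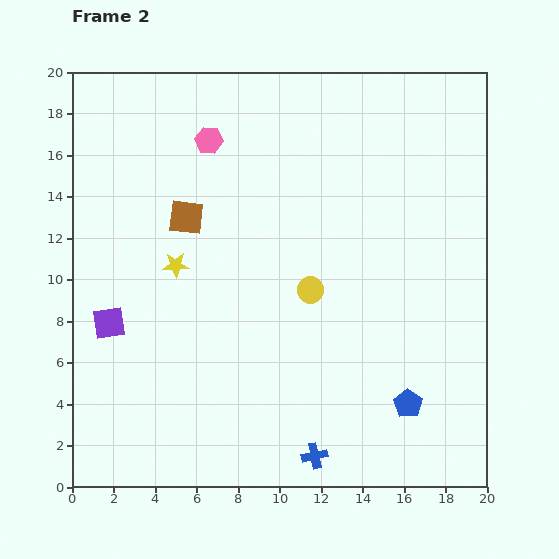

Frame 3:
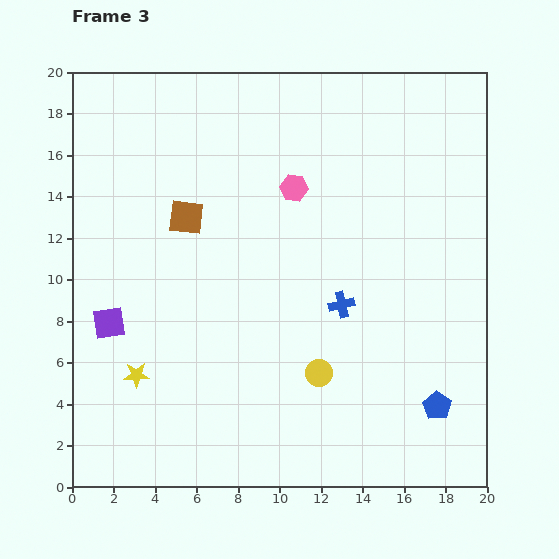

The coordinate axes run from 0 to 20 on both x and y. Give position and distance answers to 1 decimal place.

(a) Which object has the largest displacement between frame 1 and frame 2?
the blue cross

(moved 7.4; next 5.7)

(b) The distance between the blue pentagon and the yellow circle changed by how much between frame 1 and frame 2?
-2.7

Distance in frame 1: 9.9. Distance in frame 2: 7.2.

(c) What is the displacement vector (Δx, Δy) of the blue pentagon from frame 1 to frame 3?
(2.8, -0.3)

The blue pentagon was at (14.8, 4.2) in frame 1 and (17.6, 3.9) in frame 3.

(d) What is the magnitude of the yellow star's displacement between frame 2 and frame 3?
5.6

The yellow star moved from (5.0, 10.7) to (3.1, 5.4), a distance of √(1.9² + 5.3²) ≈ 5.6.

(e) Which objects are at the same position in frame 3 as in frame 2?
the brown square, the purple square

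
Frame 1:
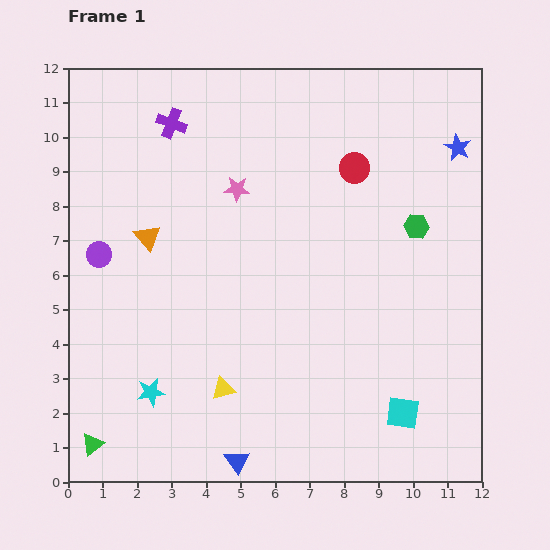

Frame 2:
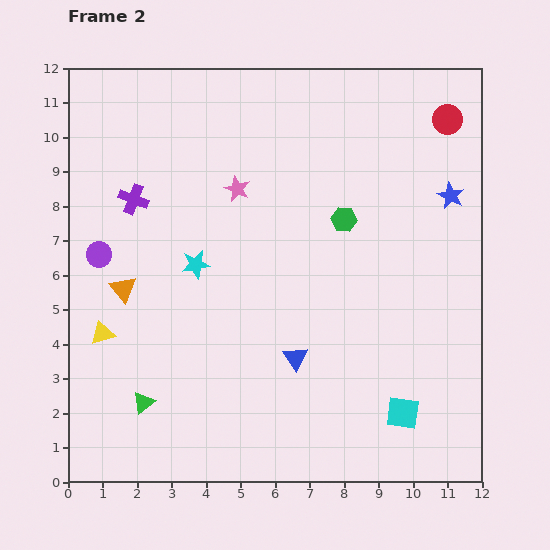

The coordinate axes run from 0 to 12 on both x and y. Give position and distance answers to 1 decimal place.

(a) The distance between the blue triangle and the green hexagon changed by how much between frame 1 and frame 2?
-4.4

Distance in frame 1: 8.6. Distance in frame 2: 4.2.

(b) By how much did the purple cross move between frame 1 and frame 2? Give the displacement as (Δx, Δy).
(-1.1, -2.2)

The purple cross was at (3.0, 10.4) in frame 1 and (1.9, 8.2) in frame 2.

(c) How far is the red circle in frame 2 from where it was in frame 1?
3.0

The red circle moved from (8.3, 9.1) to (11.0, 10.5), a distance of √(2.7² + 1.4²) ≈ 3.0.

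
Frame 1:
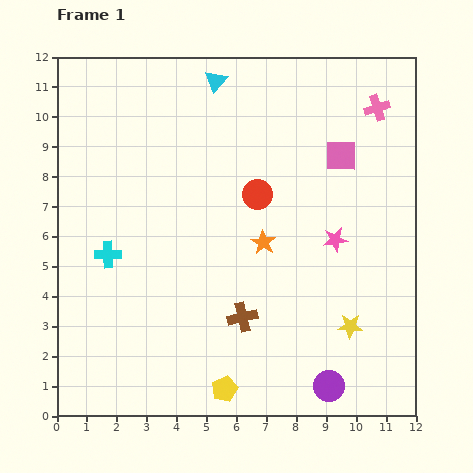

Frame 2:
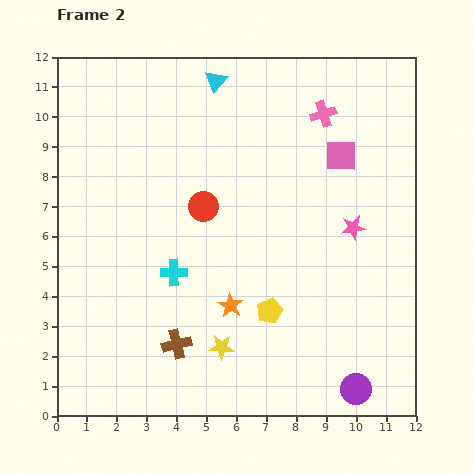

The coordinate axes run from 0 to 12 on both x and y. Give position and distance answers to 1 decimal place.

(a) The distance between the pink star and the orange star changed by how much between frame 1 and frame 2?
+2.5

Distance in frame 1: 2.4. Distance in frame 2: 4.9.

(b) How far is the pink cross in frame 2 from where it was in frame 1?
1.8

The pink cross moved from (10.7, 10.3) to (8.9, 10.1), a distance of √(1.8² + 0.2²) ≈ 1.8.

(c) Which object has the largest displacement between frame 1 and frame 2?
the yellow star

(moved 4.4; next 3.0)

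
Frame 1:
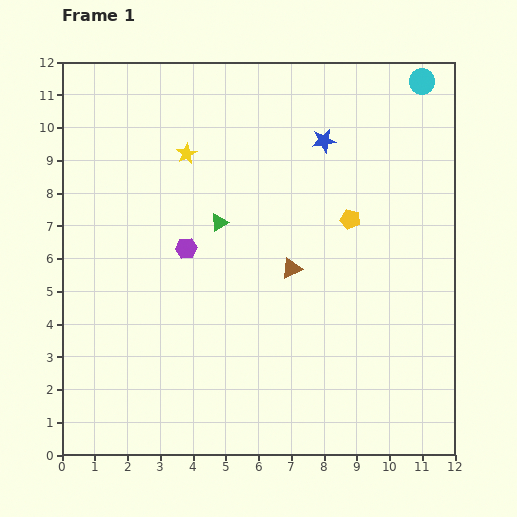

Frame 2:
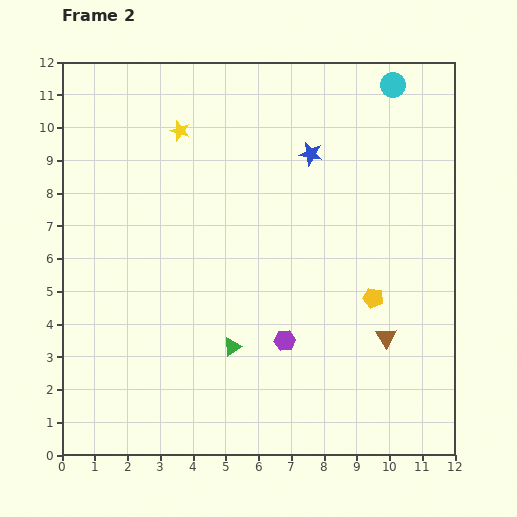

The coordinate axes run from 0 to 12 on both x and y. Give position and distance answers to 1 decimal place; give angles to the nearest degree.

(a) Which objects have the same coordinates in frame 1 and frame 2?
none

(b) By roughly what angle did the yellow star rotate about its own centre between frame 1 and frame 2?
25° counter-clockwise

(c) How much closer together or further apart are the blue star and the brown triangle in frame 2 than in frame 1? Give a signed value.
+2.1

Distance in frame 1: 4.0. Distance in frame 2: 6.1.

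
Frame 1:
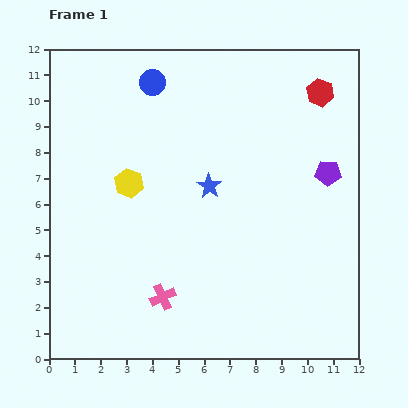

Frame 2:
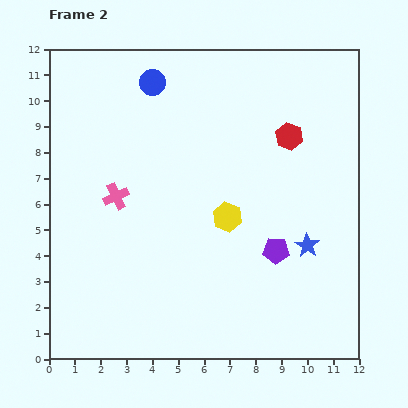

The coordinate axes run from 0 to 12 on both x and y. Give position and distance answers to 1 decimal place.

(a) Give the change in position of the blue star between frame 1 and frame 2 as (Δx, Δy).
(3.8, -2.3)

The blue star was at (6.2, 6.7) in frame 1 and (10.0, 4.4) in frame 2.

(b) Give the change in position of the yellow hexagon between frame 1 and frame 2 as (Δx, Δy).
(3.8, -1.3)

The yellow hexagon was at (3.1, 6.8) in frame 1 and (6.9, 5.5) in frame 2.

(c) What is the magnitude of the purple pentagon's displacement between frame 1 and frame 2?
3.6

The purple pentagon moved from (10.8, 7.2) to (8.8, 4.2), a distance of √(2.0² + 3.0²) ≈ 3.6.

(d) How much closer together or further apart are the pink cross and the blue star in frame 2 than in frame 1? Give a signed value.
+2.9

Distance in frame 1: 4.7. Distance in frame 2: 7.6.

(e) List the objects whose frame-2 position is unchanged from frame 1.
the blue circle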